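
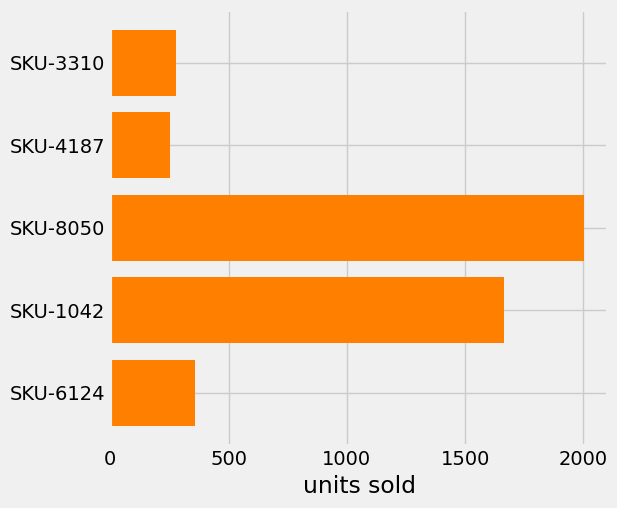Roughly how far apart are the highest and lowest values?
Max SKU-8050 ≈ 2000, min SKU-4187 ≈ 200; range ≈ 1800.

≈ 1800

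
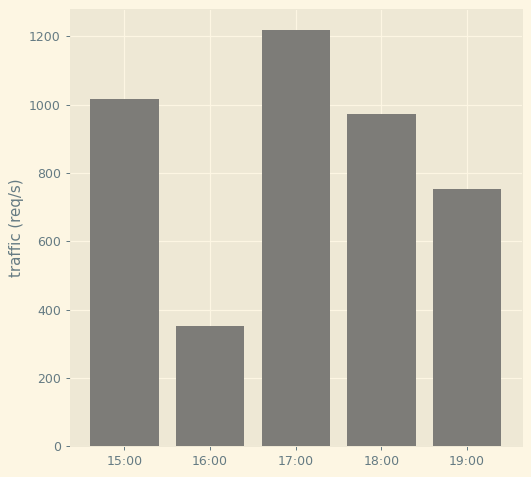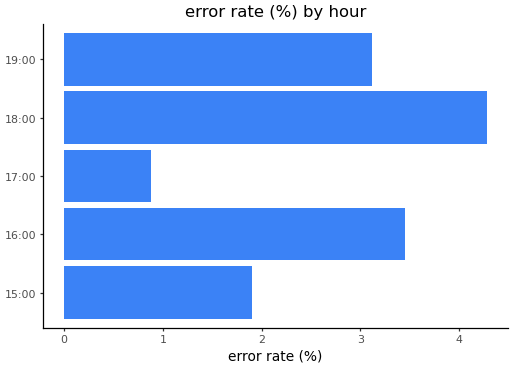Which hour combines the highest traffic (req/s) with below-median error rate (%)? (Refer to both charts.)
Chart 2 median error rate (%) ≈ 3; below-median hours: 15:00, 17:00. Among those, 17:00 has the highest traffic (req/s) (≈ 1200).

17:00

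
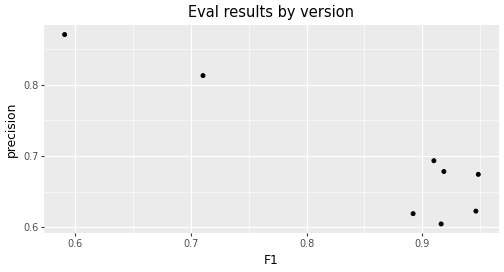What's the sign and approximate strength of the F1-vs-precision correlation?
negative, strong

Points are negatively correlated; strong (|r| ≈ 0.9).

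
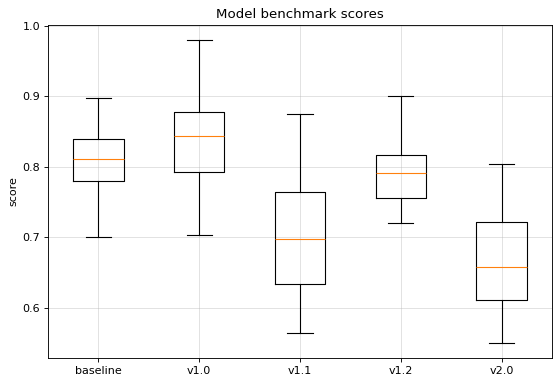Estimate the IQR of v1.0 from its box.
Q3 ≈ 0.88, Q1 ≈ 0.80; IQR ≈ 0.08.

≈ 0.08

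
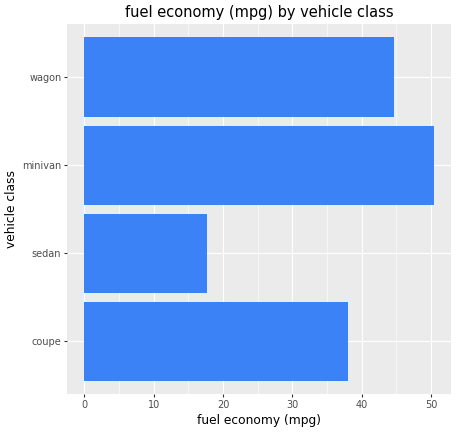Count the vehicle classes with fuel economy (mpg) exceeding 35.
3

Above 35: coupe, minivan, wagon.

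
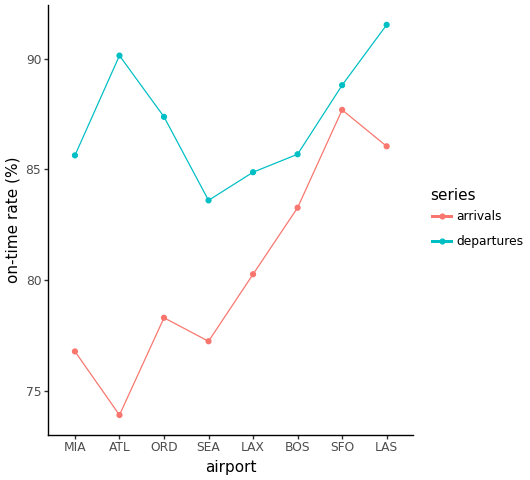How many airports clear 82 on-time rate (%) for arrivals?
3

Above 82: BOS, SFO, LAS.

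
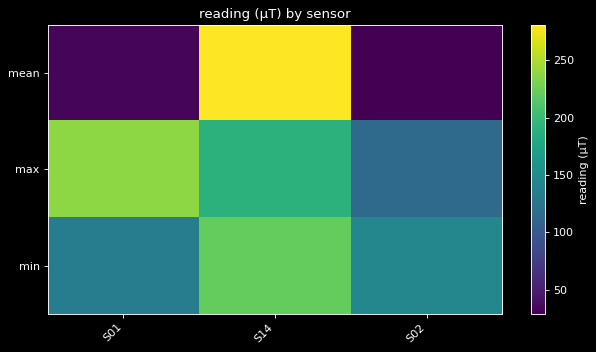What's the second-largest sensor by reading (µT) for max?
Top 3 for max: S01 ≈ 250, S14 ≈ 200, S02 ≈ 125.

S14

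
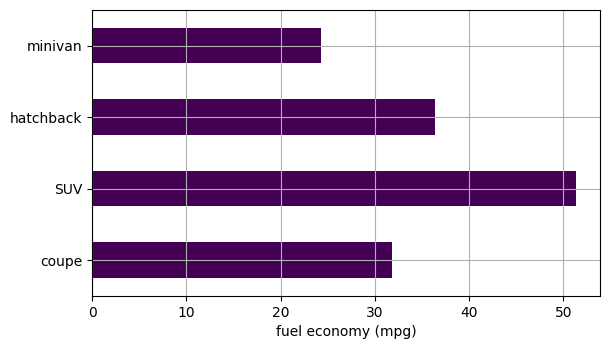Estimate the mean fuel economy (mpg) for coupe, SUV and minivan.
(30 + 50 + 25) / 3 ≈ 35.

≈ 35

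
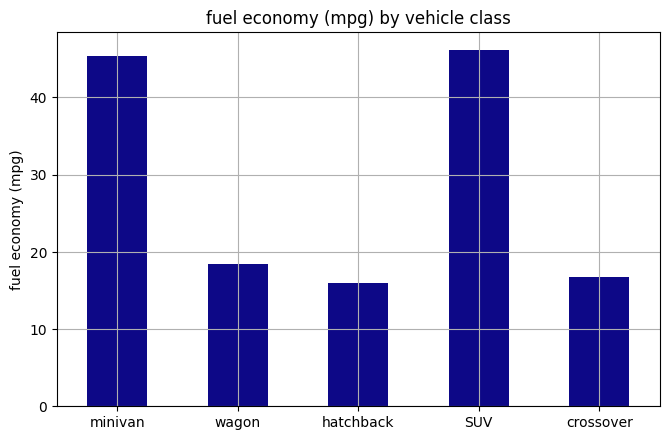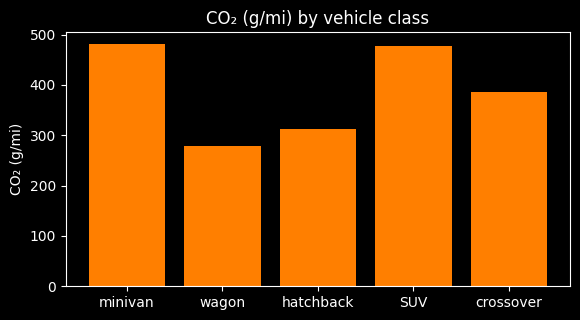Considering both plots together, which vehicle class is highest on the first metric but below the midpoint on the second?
wagon

Chart 2 median CO₂ (g/mi) ≈ 400; below-median vehicle classes: wagon, hatchback. Among those, wagon has the highest fuel economy (mpg) (≈ 20).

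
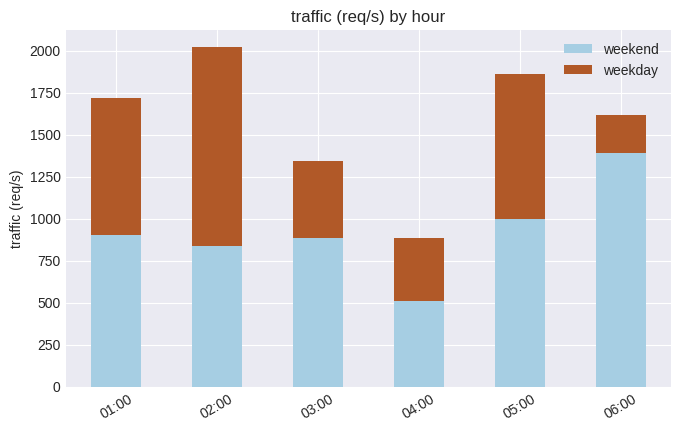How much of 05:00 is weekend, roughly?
weekend top ≈ 1000, bottom ≈ 0; segment ≈ 1000.

≈ 1000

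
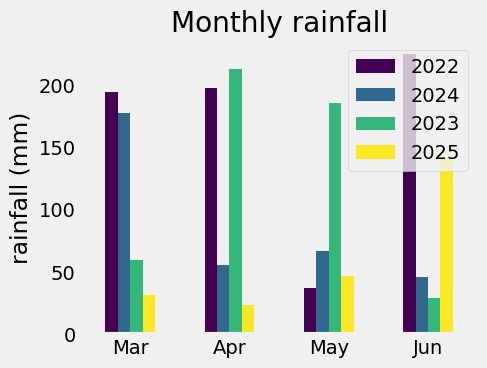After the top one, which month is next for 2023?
May

Top 3 for 2023: Apr ≈ 220, May ≈ 180, Mar ≈ 60.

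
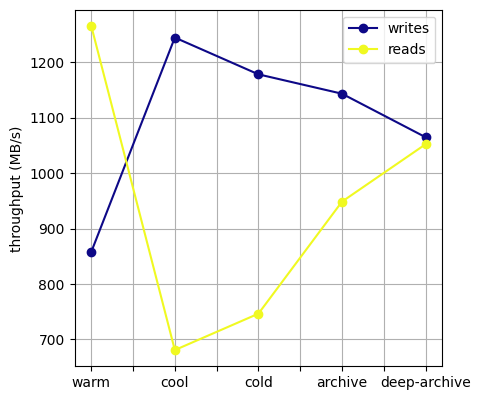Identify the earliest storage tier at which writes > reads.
cool

warm: writes ≈ 850 vs reads ≈ 1250 (not yet); cool: writes ≈ 1250 vs reads ≈ 700 (first crossover).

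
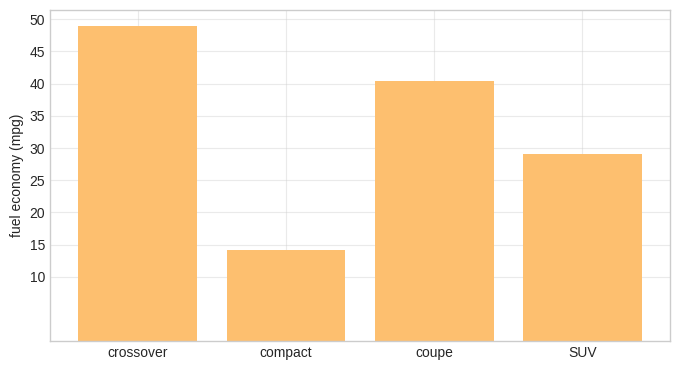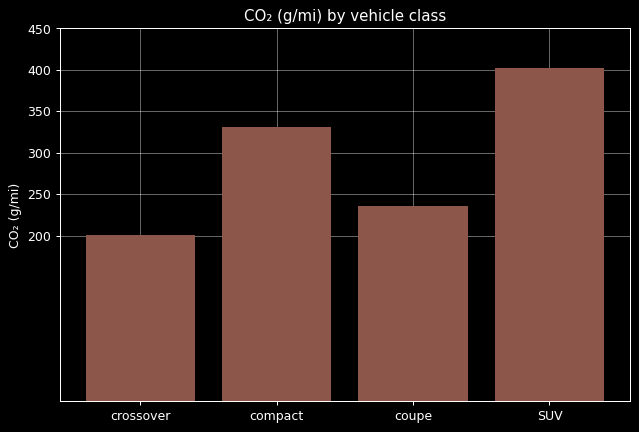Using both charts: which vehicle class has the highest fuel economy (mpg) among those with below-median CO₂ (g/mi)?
crossover

Chart 2 median CO₂ (g/mi) ≈ 300; below-median vehicle classes: crossover, coupe. Among those, crossover has the highest fuel economy (mpg) (≈ 50).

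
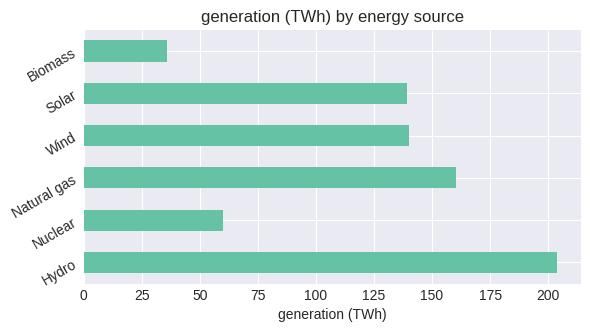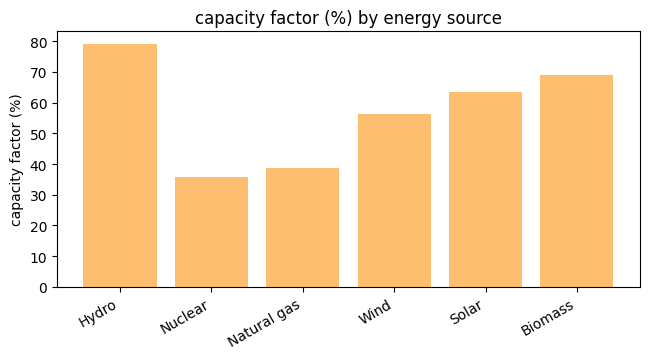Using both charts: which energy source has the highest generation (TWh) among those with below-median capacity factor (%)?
Chart 2 median capacity factor (%) ≈ 60; below-median energy sources: Nuclear, Natural gas, Wind. Among those, Natural gas has the highest generation (TWh) (≈ 160).

Natural gas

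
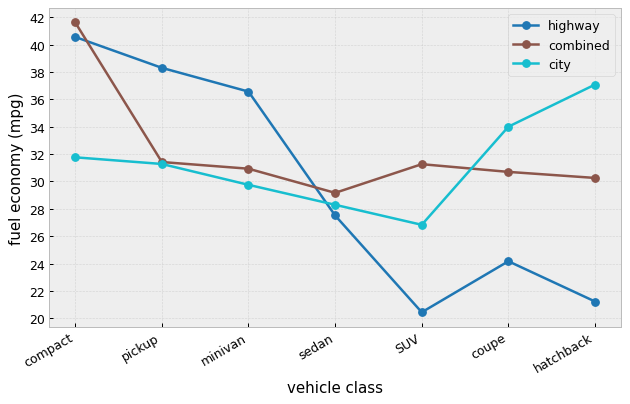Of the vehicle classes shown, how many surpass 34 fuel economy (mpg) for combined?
Above 34: compact.

1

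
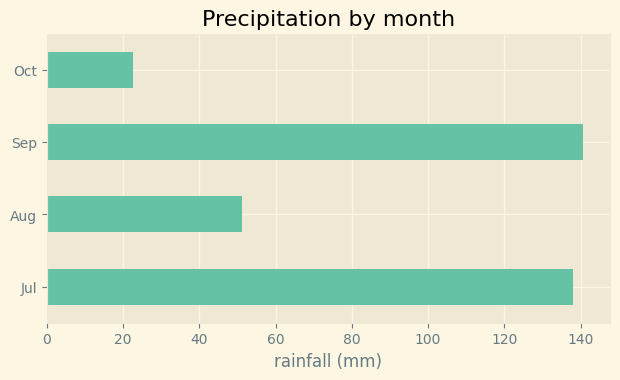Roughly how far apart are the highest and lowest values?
≈ 120

Max Sep ≈ 140, min Oct ≈ 20; range ≈ 120.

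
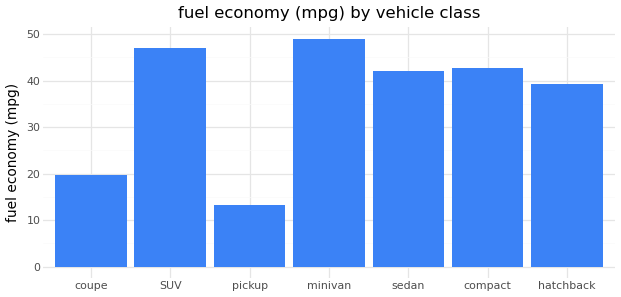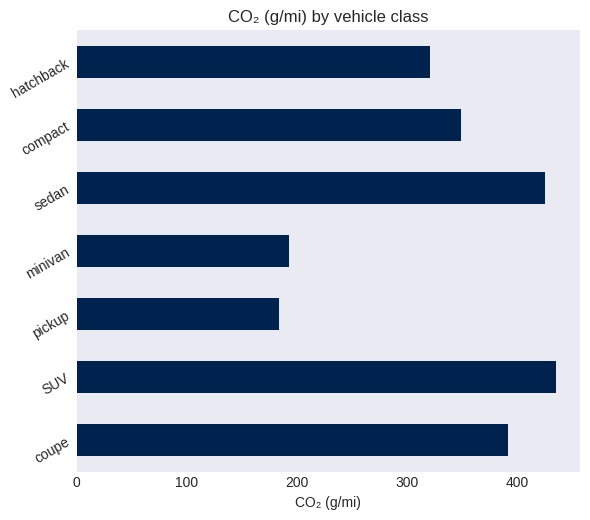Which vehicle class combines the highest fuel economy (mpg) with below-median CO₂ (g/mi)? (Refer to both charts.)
Chart 2 median CO₂ (g/mi) ≈ 350; below-median vehicle classes: pickup, minivan, hatchback. Among those, minivan has the highest fuel economy (mpg) (≈ 50).

minivan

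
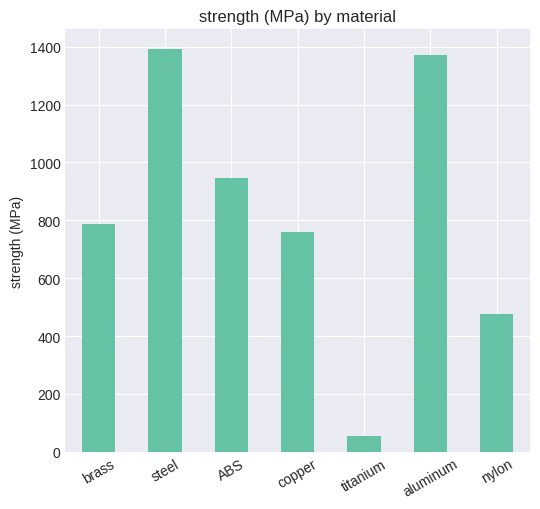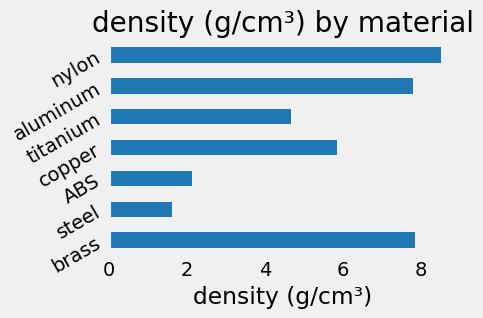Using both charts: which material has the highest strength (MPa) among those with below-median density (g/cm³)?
steel

Chart 2 median density (g/cm³) ≈ 6; below-median materials: steel, ABS, titanium. Among those, steel has the highest strength (MPa) (≈ 1400).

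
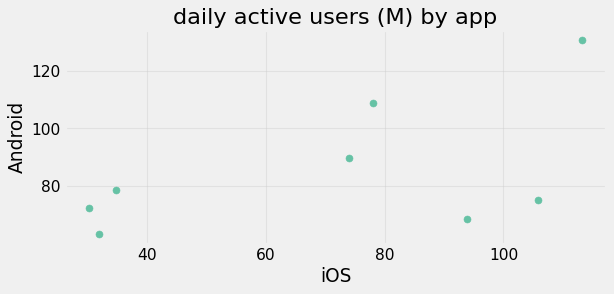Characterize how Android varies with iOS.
positive, moderate

Points are positively correlated; moderate (|r| ≈ 0.5).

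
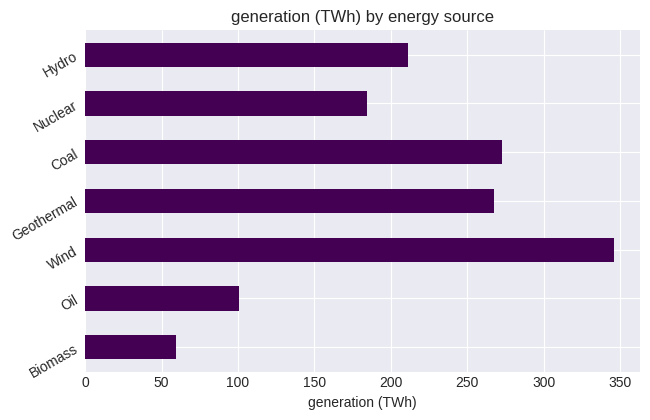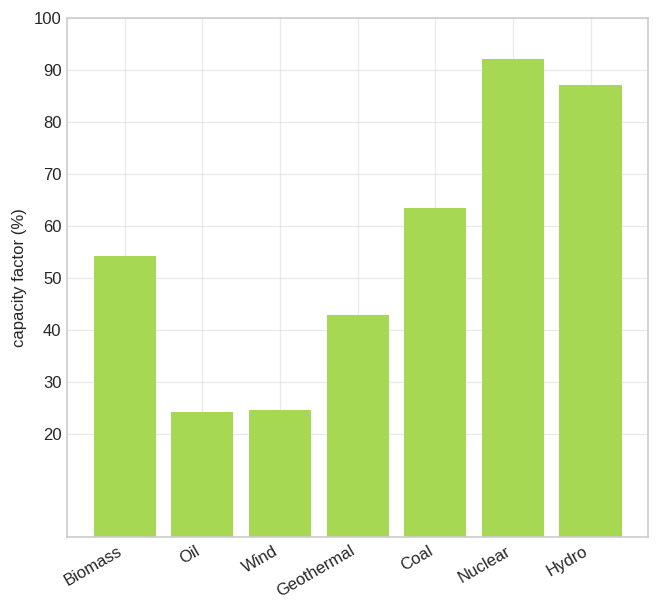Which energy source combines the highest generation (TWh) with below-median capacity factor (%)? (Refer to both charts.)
Wind

Chart 2 median capacity factor (%) ≈ 50; below-median energy sources: Oil, Wind, Geothermal. Among those, Wind has the highest generation (TWh) (≈ 350).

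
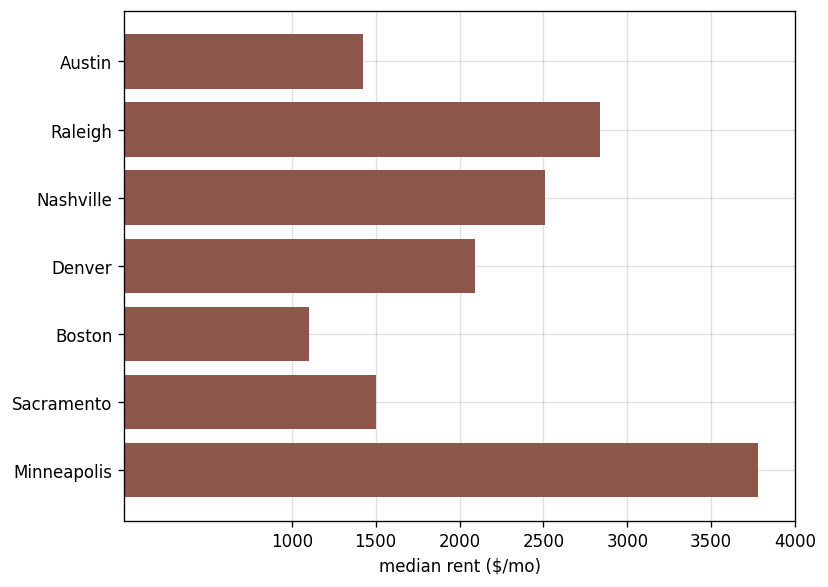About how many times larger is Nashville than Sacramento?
≈ 1.67×

Nashville ≈ 2500, Sacramento ≈ 1500; 2500/1500 ≈ 1.67.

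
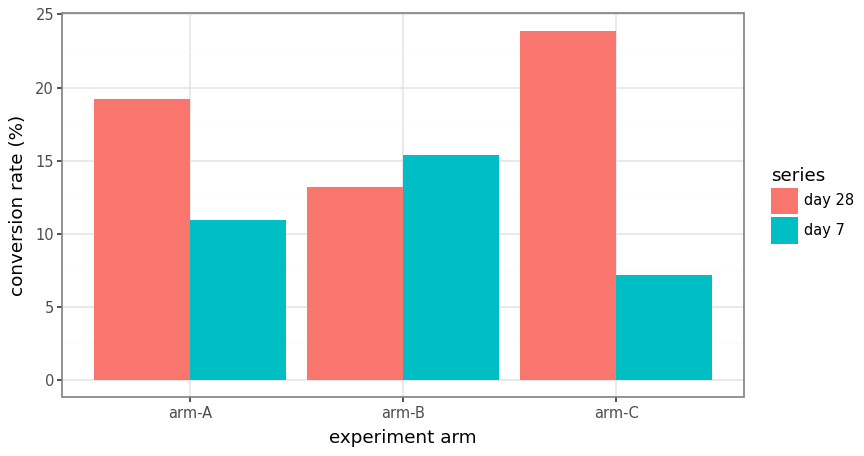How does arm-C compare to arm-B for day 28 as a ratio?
≈ 1.71×

arm-C ≈ 24, arm-B ≈ 14; 24/14 ≈ 1.71.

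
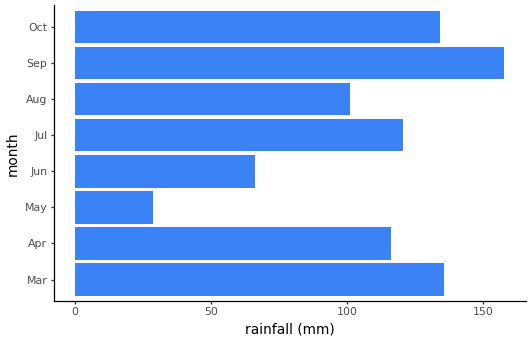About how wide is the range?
≈ 140

Max Sep ≈ 160, min May ≈ 20; range ≈ 140.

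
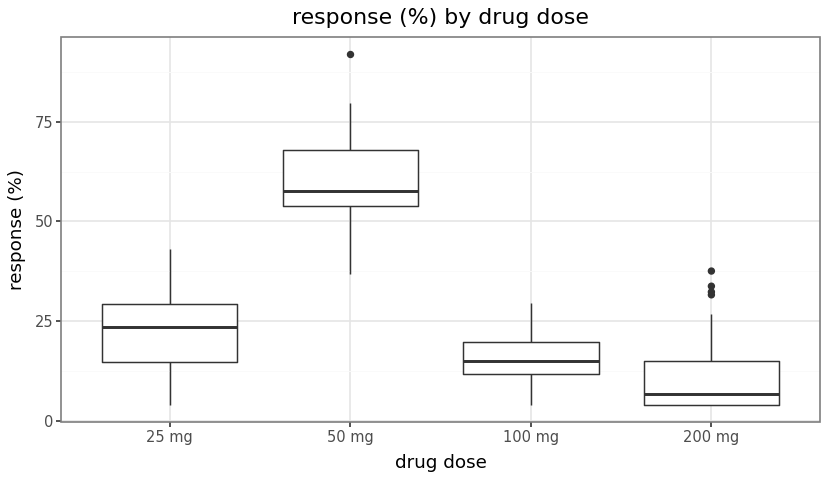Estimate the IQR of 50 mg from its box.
≈ 15

Q3 ≈ 70, Q1 ≈ 55; IQR ≈ 15.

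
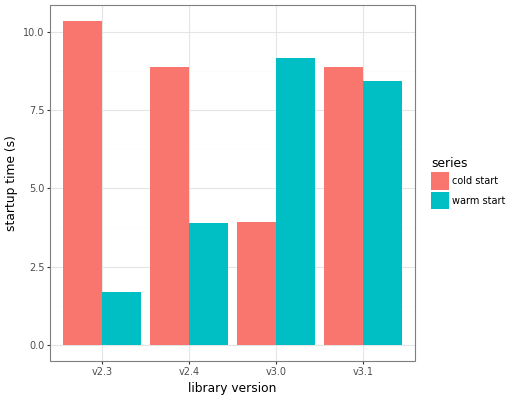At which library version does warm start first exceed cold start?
v3.0

v2.4: warm start ≈ 4 vs cold start ≈ 9 (not yet); v3.0: warm start ≈ 9 vs cold start ≈ 4 (first crossover).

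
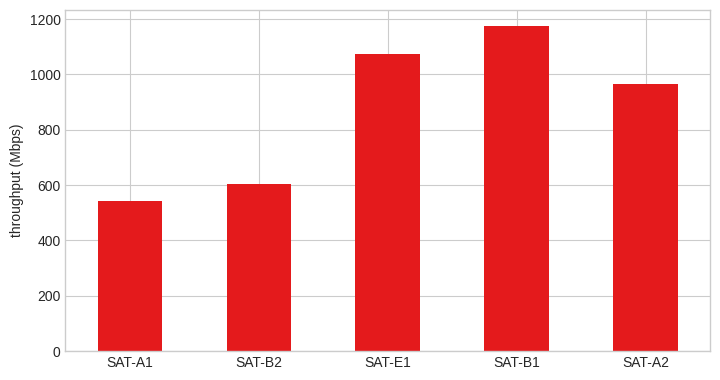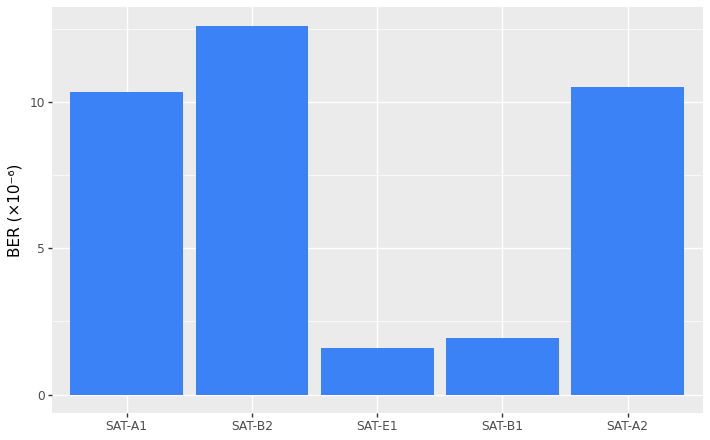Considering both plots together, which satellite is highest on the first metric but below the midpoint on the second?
Chart 2 median BER (×10⁻⁶) ≈ 10; below-median satellites: SAT-E1, SAT-B1. Among those, SAT-B1 has the highest throughput (Mbps) (≈ 1200).

SAT-B1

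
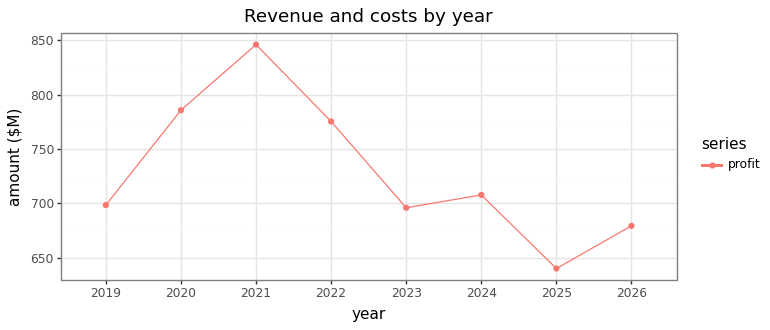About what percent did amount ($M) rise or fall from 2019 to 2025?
≈ -8.6%

2019 ≈ 700, 2025 ≈ 640; (640 − 700) / 700 ≈ -8.6%.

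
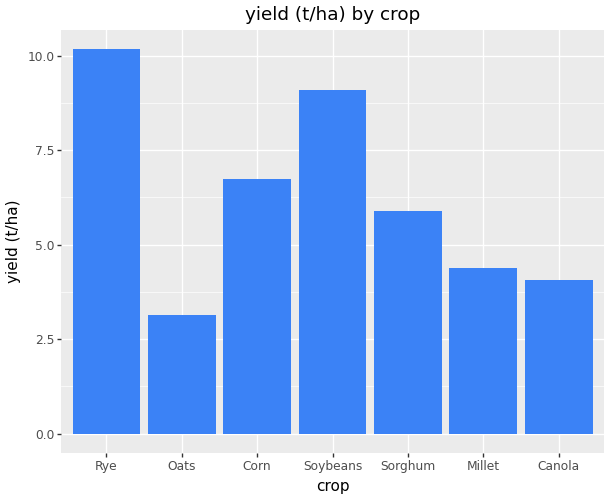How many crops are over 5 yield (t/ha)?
Above 5: Rye, Corn, Soybeans, Sorghum.

4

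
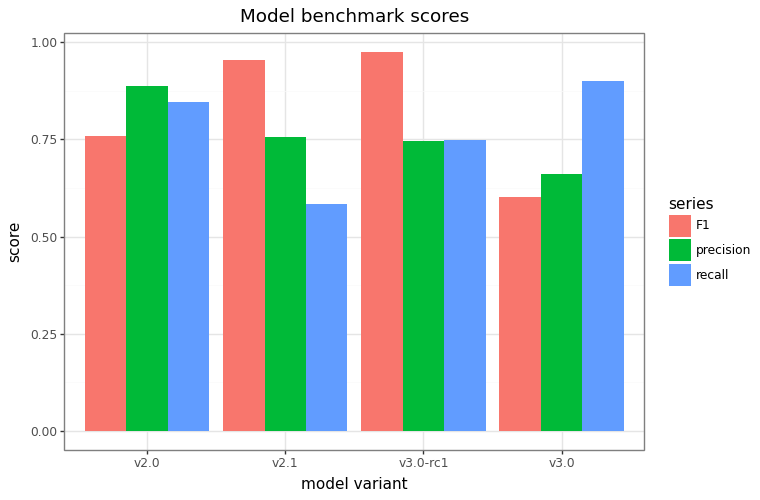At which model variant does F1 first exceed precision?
v2.1

v2.0: F1 ≈ 0.8 vs precision ≈ 0.9 (not yet); v2.1: F1 ≈ 1.0 vs precision ≈ 0.8 (first crossover).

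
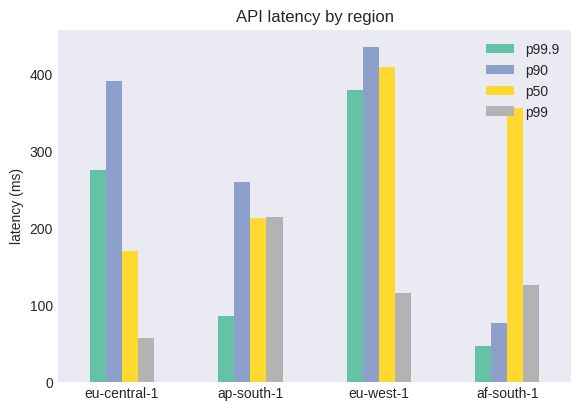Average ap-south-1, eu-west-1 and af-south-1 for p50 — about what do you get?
≈ 317

(200 + 400 + 350) / 3 ≈ 317.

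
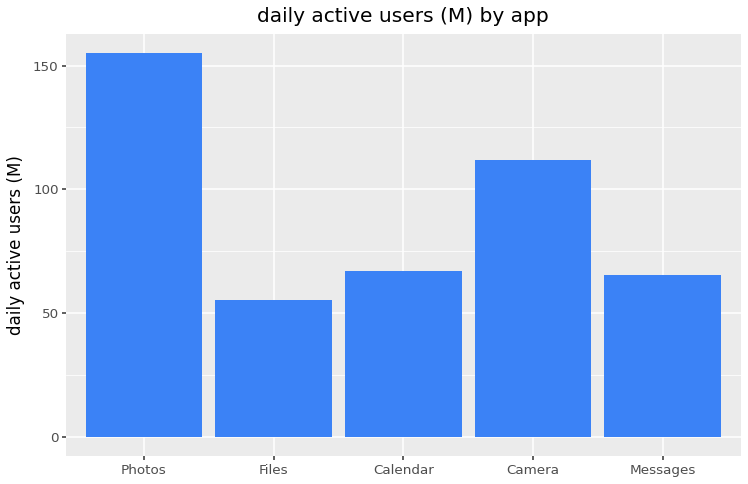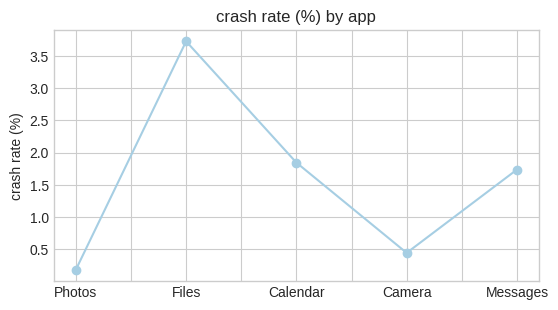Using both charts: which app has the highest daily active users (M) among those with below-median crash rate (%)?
Chart 2 median crash rate (%) ≈ 1.5; below-median apps: Photos, Camera. Among those, Photos has the highest daily active users (M) (≈ 160).

Photos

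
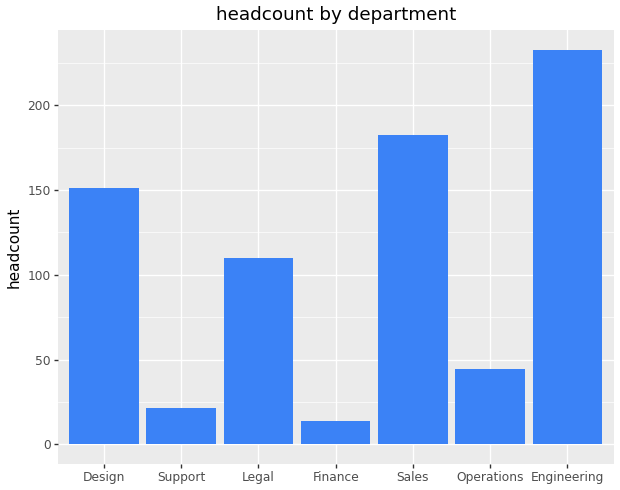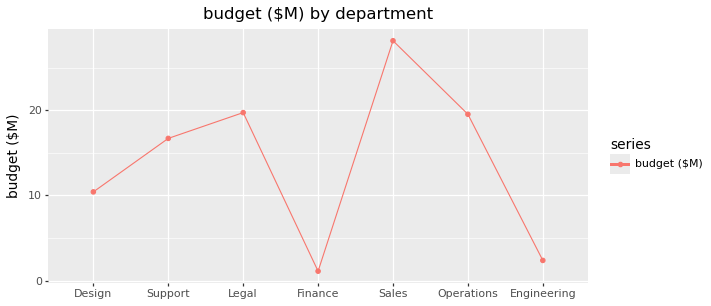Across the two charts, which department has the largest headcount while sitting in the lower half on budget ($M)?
Engineering

Chart 2 median budget ($M) ≈ 15; below-median departments: Design, Finance, Engineering. Among those, Engineering has the highest headcount (≈ 225).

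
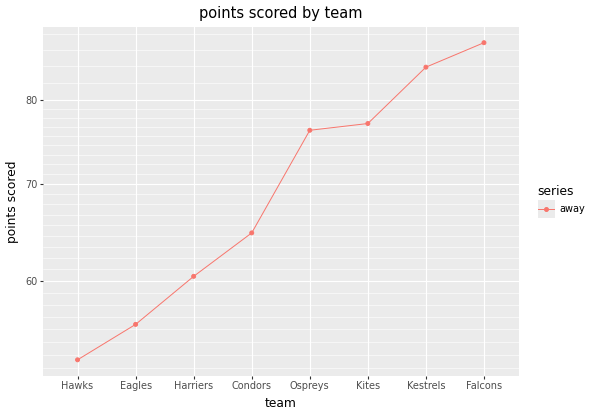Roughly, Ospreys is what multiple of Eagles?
Ospreys ≈ 75, Eagles ≈ 55; 75/55 ≈ 1.36.

≈ 1.36×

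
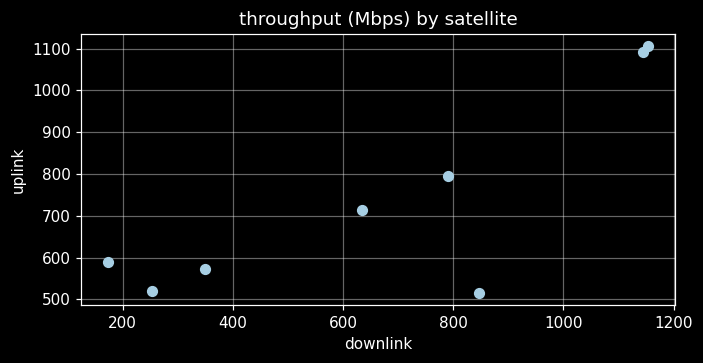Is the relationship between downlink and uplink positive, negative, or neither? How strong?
positive, strong

Points are positively correlated; strong (|r| ≈ 0.8).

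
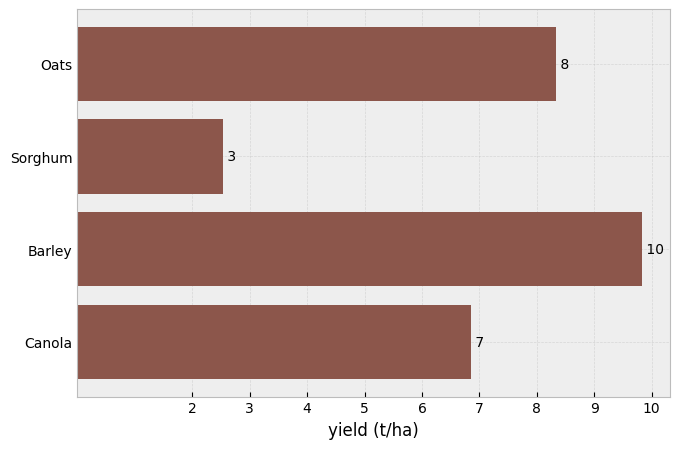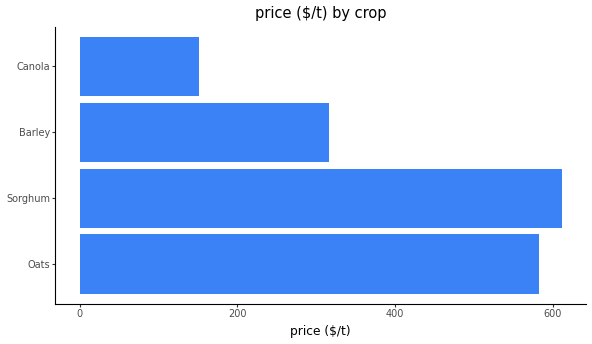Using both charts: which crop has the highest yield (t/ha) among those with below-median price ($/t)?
Chart 2 median price ($/t) ≈ 400; below-median crops: Barley, Canola. Among those, Barley has the highest yield (t/ha) (≈ 10).

Barley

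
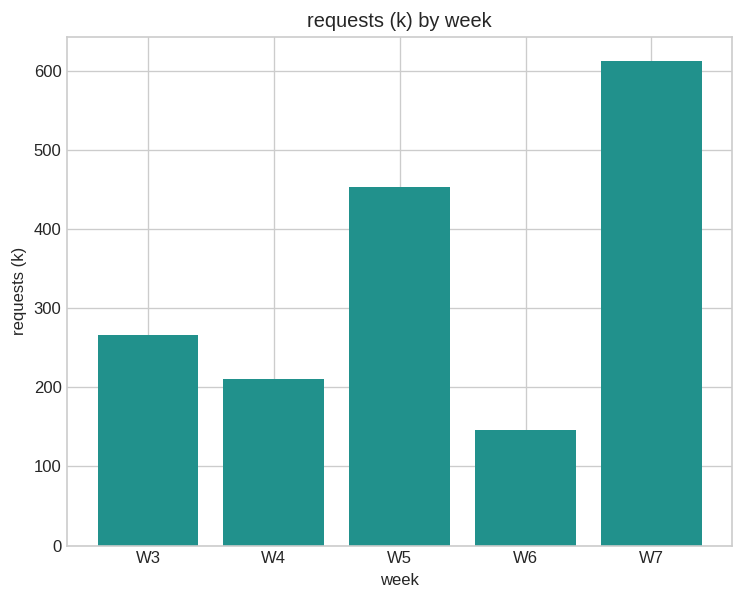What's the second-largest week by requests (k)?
W5

Top 3: W7 ≈ 600, W5 ≈ 500, W3 ≈ 300.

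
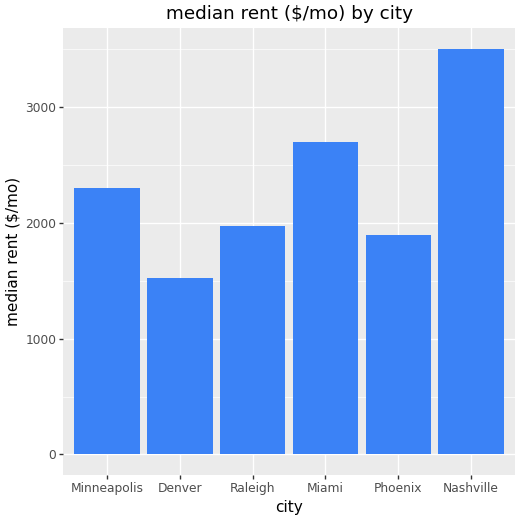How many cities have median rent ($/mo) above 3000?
Above 3000: Nashville.

1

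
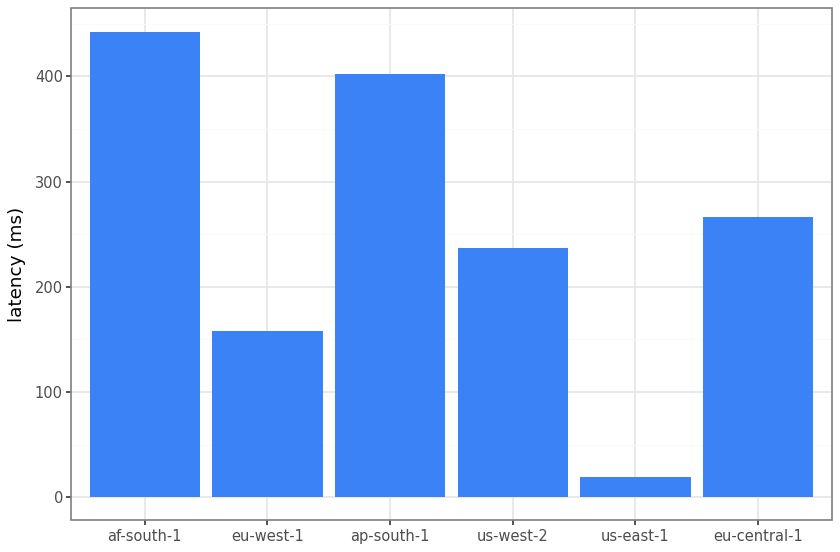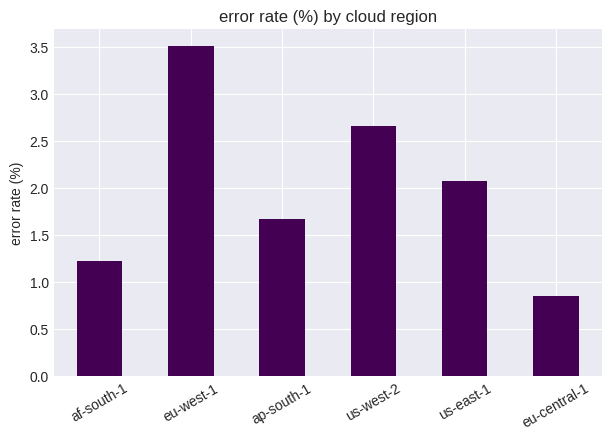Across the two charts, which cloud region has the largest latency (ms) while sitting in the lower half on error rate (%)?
af-south-1

Chart 2 median error rate (%) ≈ 2; below-median cloud regions: af-south-1, ap-south-1, eu-central-1. Among those, af-south-1 has the highest latency (ms) (≈ 450).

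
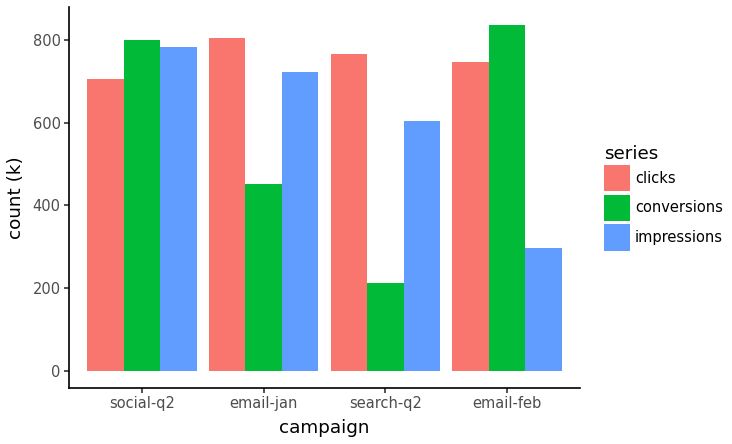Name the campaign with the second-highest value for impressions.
Top 3 for impressions: social-q2 ≈ 800, email-jan ≈ 700, search-q2 ≈ 600.

email-jan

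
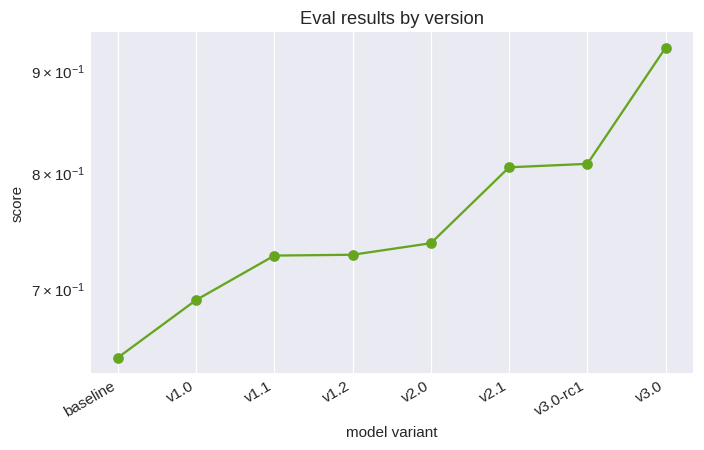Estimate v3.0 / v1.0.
≈ 1.29×

v3.0 ≈ 0.90, v1.0 ≈ 0.70; 0.90/0.70 ≈ 1.29.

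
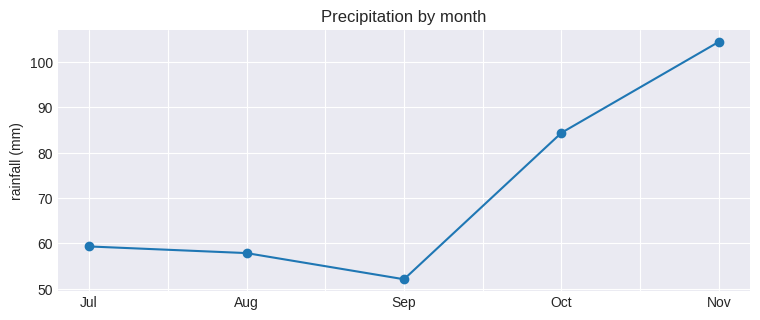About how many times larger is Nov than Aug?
≈ 1.75×

Nov ≈ 105, Aug ≈ 60; 105/60 ≈ 1.75.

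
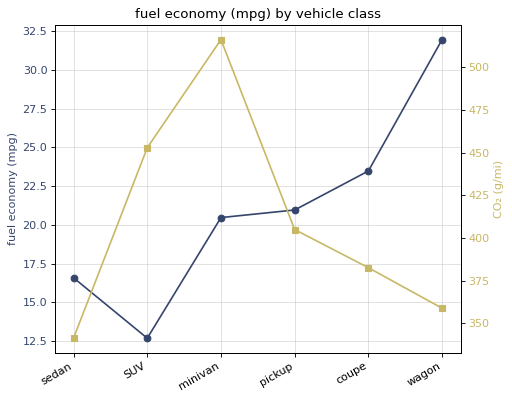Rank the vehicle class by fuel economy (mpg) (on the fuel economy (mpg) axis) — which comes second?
Top 3 (on the fuel economy (mpg) axis): wagon ≈ 32, coupe ≈ 24, pickup ≈ 20.

coupe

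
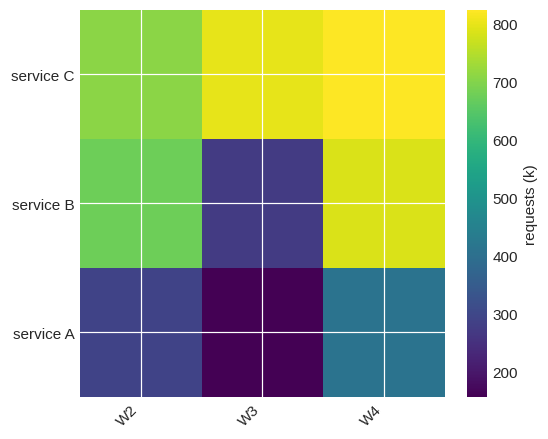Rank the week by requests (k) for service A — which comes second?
Top 3 for service A: W4 ≈ 400, W2 ≈ 300, W3 ≈ 200.

W2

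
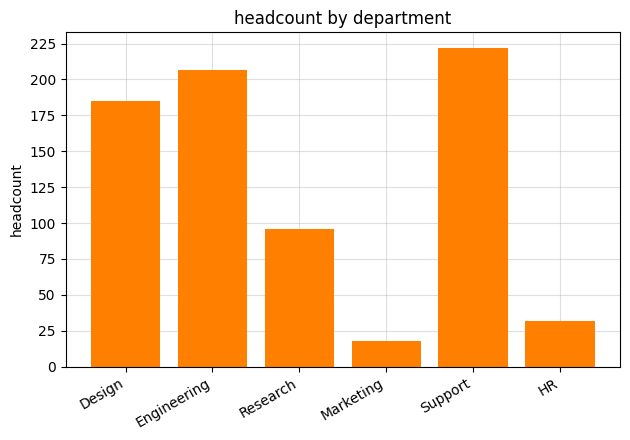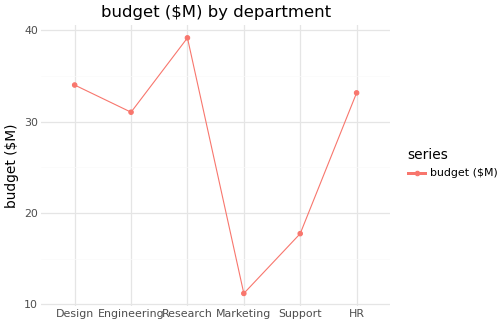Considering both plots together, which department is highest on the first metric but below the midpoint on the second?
Chart 2 median budget ($M) ≈ 30; below-median departments: Engineering, Marketing, Support. Among those, Support has the highest headcount (≈ 225).

Support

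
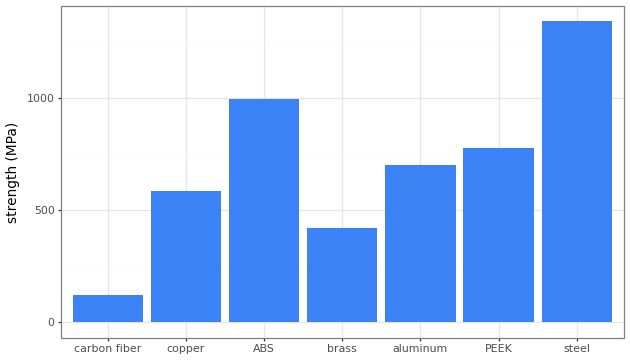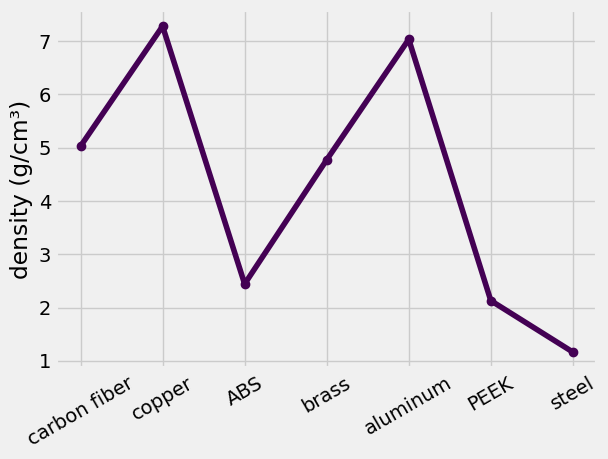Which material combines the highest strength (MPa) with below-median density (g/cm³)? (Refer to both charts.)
steel

Chart 2 median density (g/cm³) ≈ 5; below-median materials: ABS, PEEK, steel. Among those, steel has the highest strength (MPa) (≈ 1400).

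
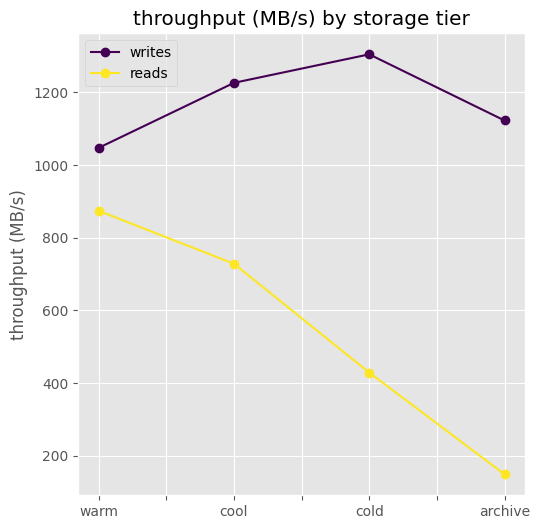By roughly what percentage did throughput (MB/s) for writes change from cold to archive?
≈ -15.4%

cold ≈ 1300, archive ≈ 1100; (1100 − 1300) / 1300 ≈ -15.4%.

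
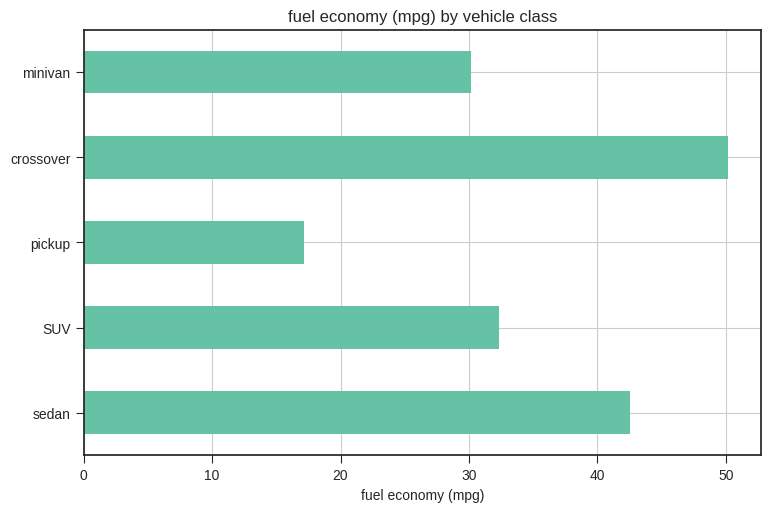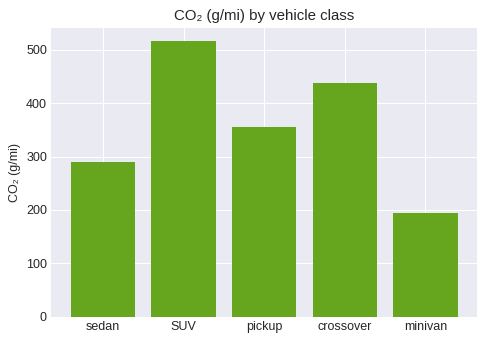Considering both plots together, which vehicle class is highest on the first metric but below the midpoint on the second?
Chart 2 median CO₂ (g/mi) ≈ 350; below-median vehicle classes: sedan, minivan. Among those, sedan has the highest fuel economy (mpg) (≈ 45).

sedan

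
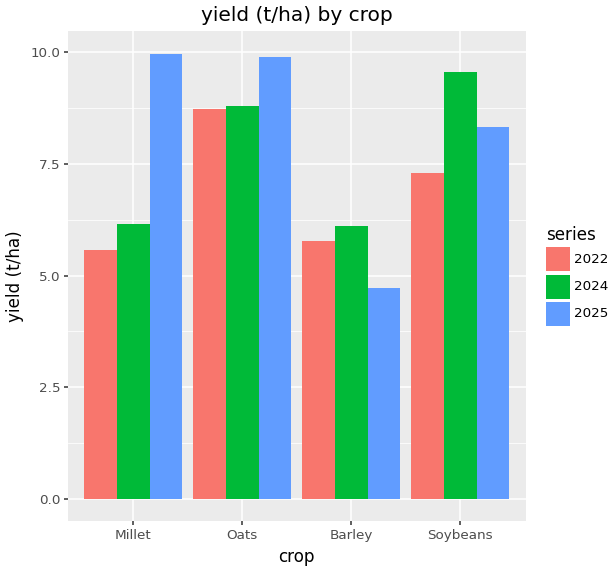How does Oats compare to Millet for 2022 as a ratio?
≈ 1.5×

Oats ≈ 9, Millet ≈ 6; 9/6 ≈ 1.5.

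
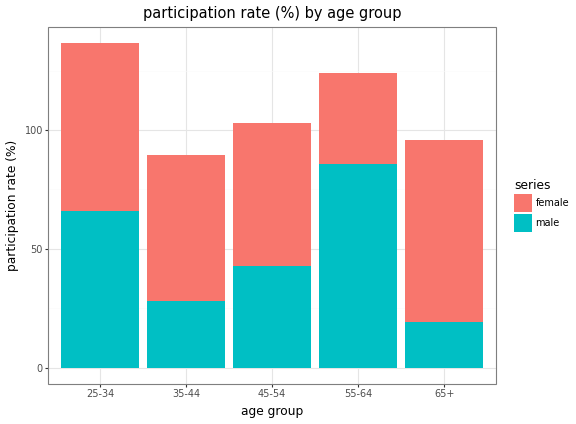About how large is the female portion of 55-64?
female top ≈ 120, bottom ≈ 80; segment ≈ 40.

≈ 40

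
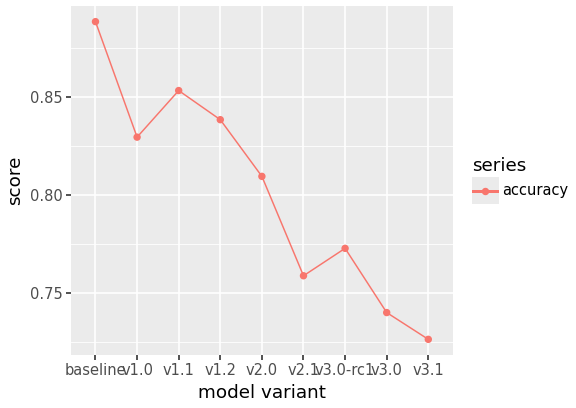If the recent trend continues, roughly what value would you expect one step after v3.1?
Last three: 0.78, 0.74, 0.72 → slope ≈ -0.03/step → next ≈ 0.69.

≈ 0.69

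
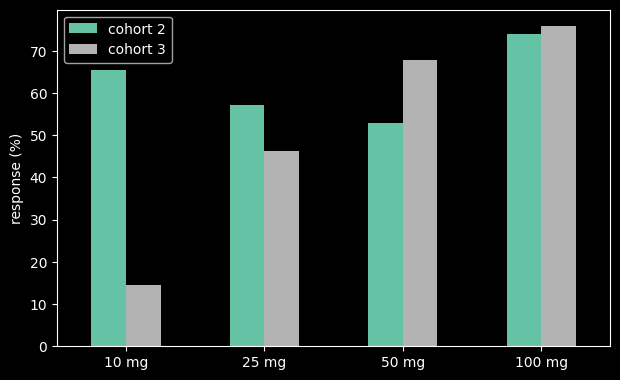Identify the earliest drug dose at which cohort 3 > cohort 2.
50 mg

25 mg: cohort 3 ≈ 50 vs cohort 2 ≈ 60 (not yet); 50 mg: cohort 3 ≈ 70 vs cohort 2 ≈ 50 (first crossover).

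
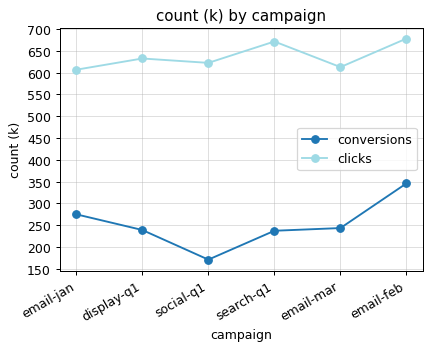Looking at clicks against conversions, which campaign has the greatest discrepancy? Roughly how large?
social-q1: clicks ≈ 600, conversions ≈ 150 → gap ≈ 450. Next-largest (search-q1) is only ≈ 400.

social-q1, ≈ 450 k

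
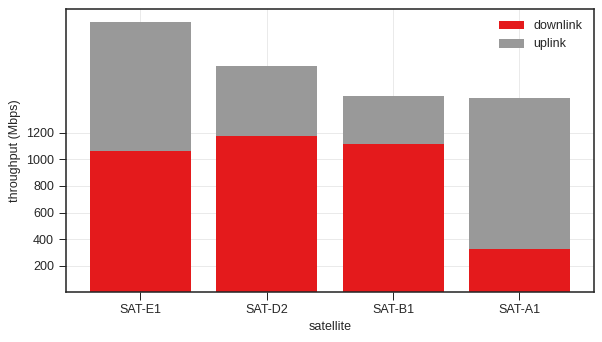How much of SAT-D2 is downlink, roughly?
≈ 1200

downlink top ≈ 1200, bottom ≈ 0; segment ≈ 1200.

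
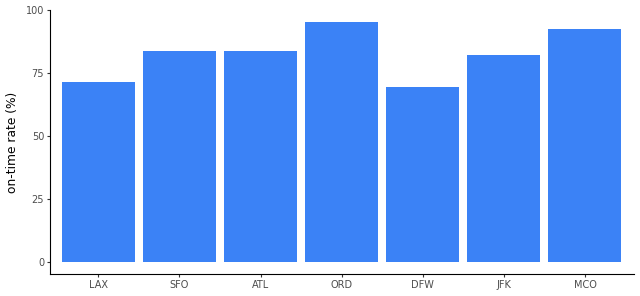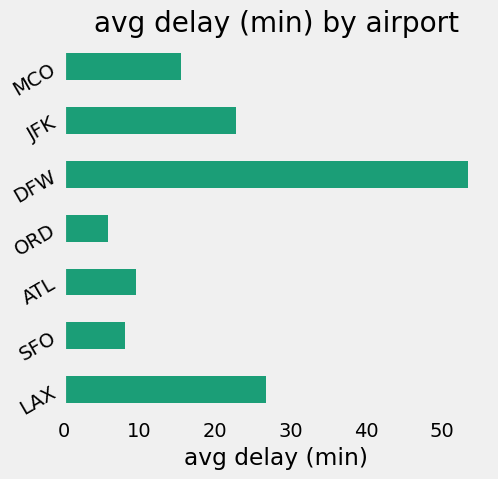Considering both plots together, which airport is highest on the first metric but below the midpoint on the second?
ORD

Chart 2 median avg delay (min) ≈ 15; below-median airports: SFO, ATL, ORD. Among those, ORD has the highest on-time rate (%) (≈ 100).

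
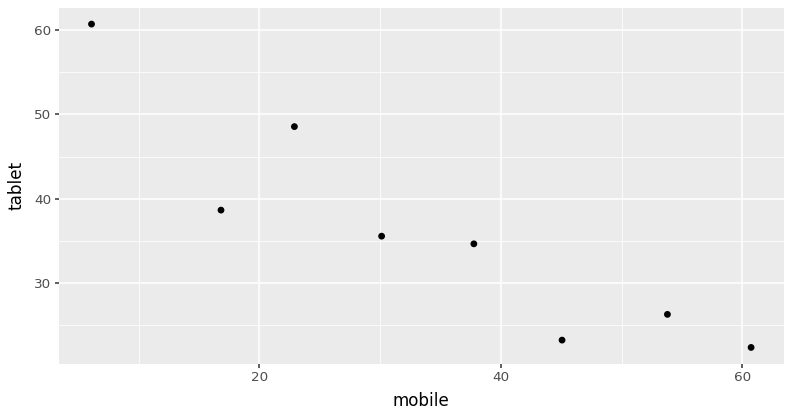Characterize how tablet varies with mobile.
negative, strong

Points are negatively correlated; strong (|r| ≈ 0.9).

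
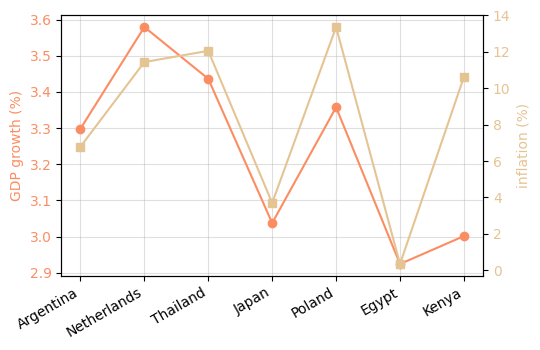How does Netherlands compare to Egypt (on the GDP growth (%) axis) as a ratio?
≈ 1.24×

Netherlands ≈ 3.6, Egypt ≈ 2.9; 3.6/2.9 ≈ 1.24.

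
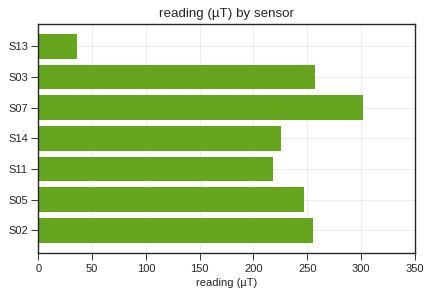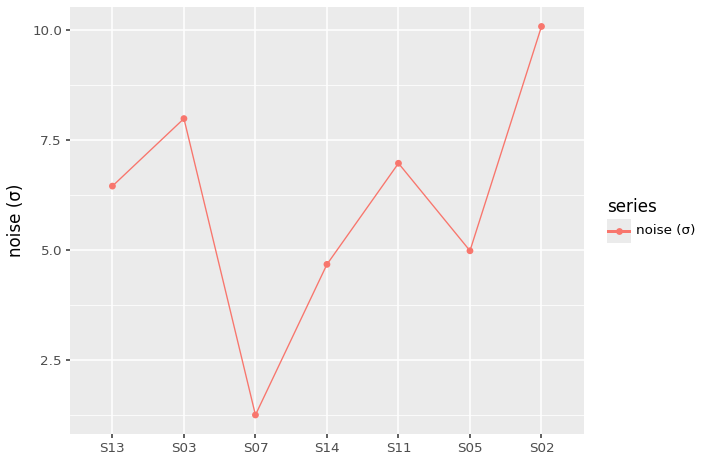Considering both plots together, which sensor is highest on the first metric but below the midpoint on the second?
S07

Chart 2 median noise (σ) ≈ 6; below-median sensors: S07, S14, S05. Among those, S07 has the highest reading (µT) (≈ 300).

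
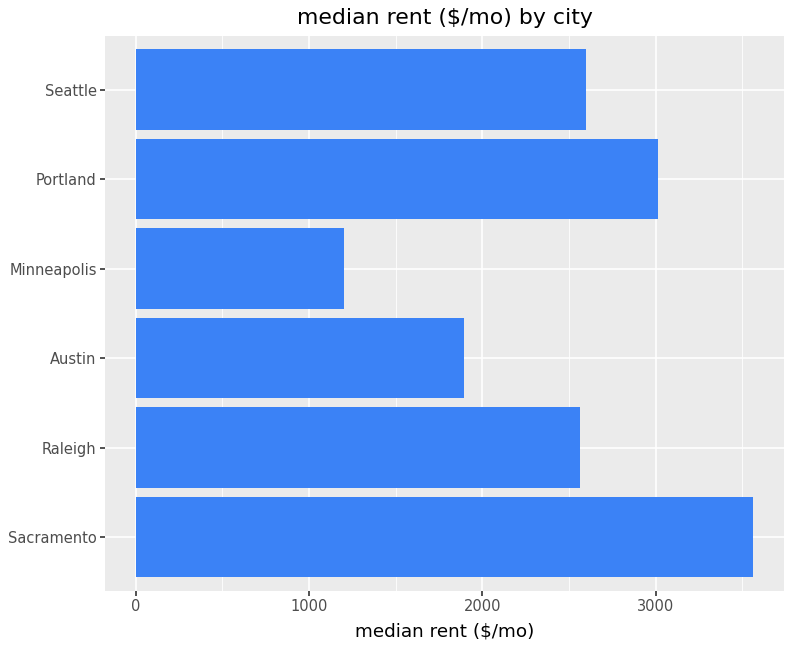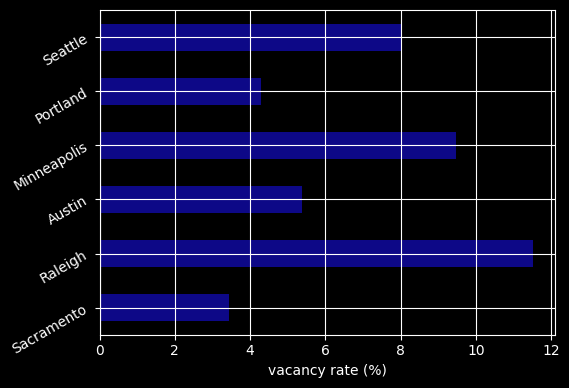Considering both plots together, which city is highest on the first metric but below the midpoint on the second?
Sacramento

Chart 2 median vacancy rate (%) ≈ 6; below-median cities: Sacramento, Austin, Portland. Among those, Sacramento has the highest median rent ($/mo) (≈ 3500).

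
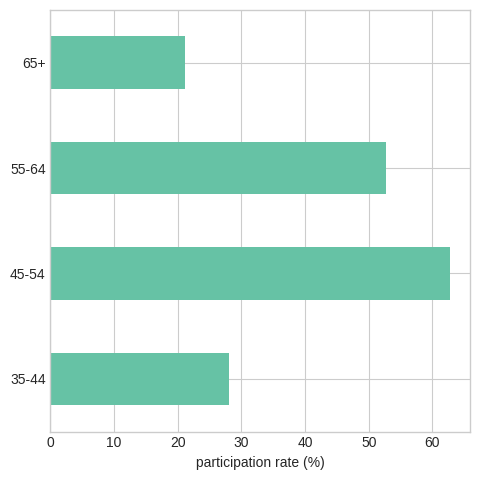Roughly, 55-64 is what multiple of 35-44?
≈ 1.67×

55-64 ≈ 50, 35-44 ≈ 30; 50/30 ≈ 1.67.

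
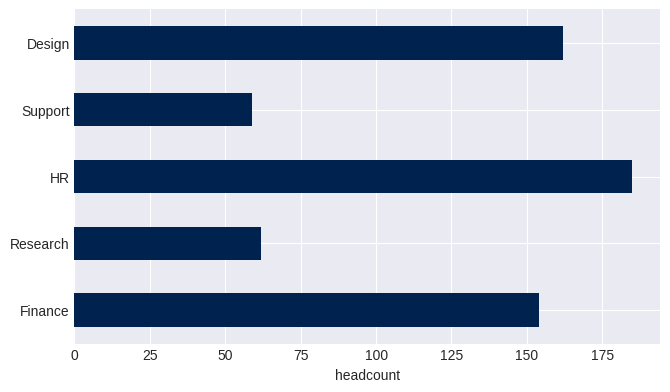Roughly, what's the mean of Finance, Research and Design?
≈ 127

(160 + 60 + 160) / 3 ≈ 127.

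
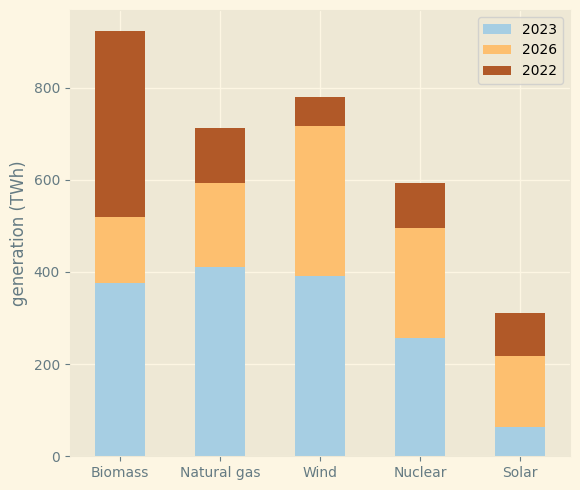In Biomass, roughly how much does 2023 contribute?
2023 top ≈ 400, bottom ≈ 0; segment ≈ 400.

≈ 400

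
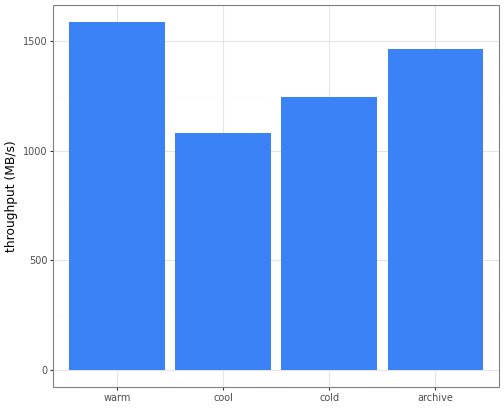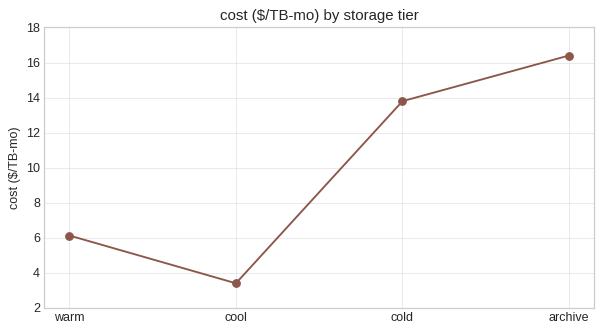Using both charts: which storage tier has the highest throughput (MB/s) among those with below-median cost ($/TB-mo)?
warm

Chart 2 median cost ($/TB-mo) ≈ 10; below-median storage tiers: warm, cool. Among those, warm has the highest throughput (MB/s) (≈ 1600).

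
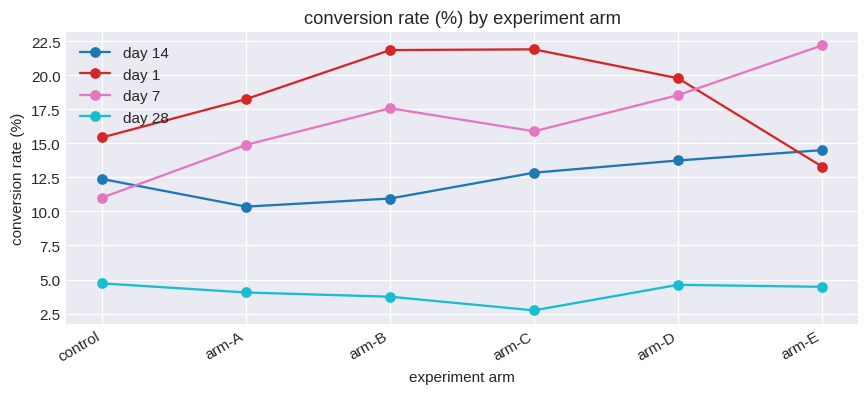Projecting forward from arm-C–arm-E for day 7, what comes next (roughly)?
Last three: 16, 18, 22 → slope ≈ 3/step → next ≈ 25.

≈ 25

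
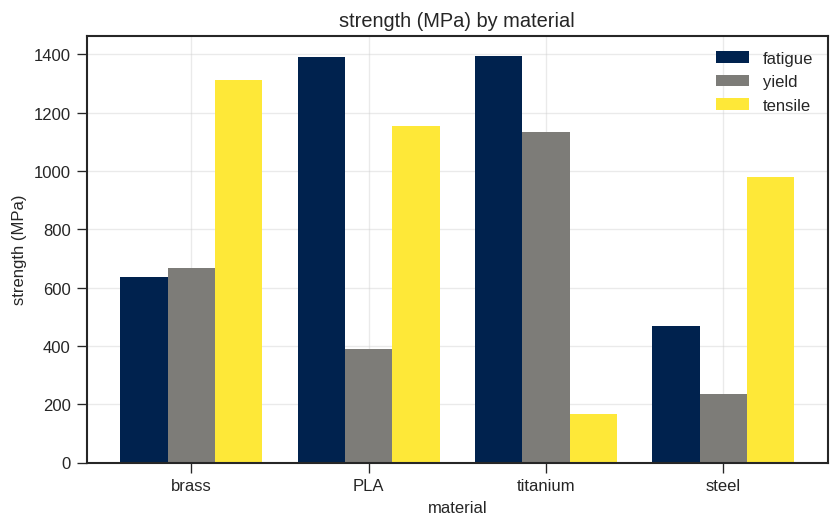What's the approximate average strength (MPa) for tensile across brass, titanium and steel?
≈ 867

(1400 + 200 + 1000) / 3 ≈ 867.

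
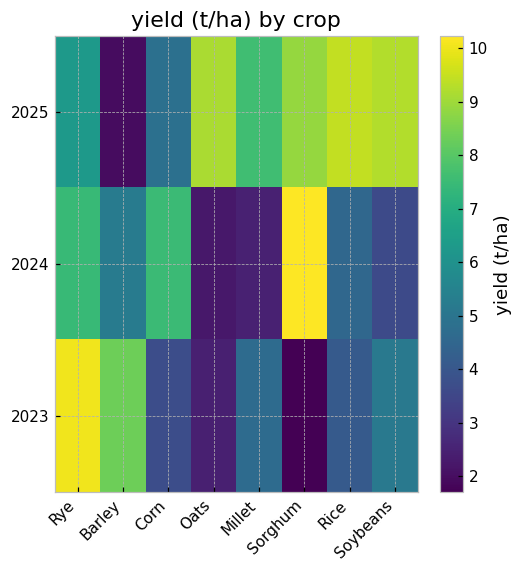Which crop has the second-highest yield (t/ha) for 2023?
Top 3 for 2023: Rye ≈ 10, Barley ≈ 8, Soybeans ≈ 5.

Barley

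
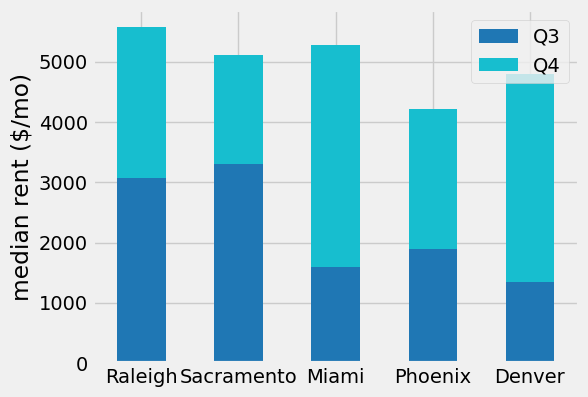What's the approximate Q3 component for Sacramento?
≈ 3500

Q3 top ≈ 3500, bottom ≈ 0; segment ≈ 3500.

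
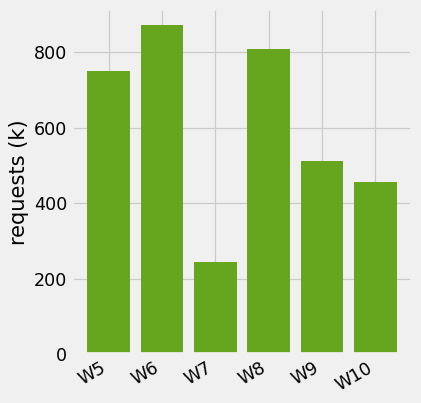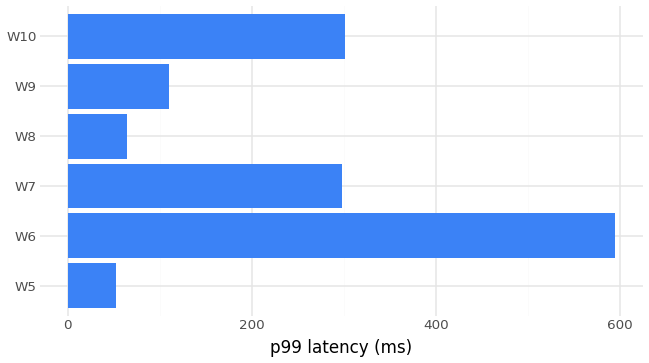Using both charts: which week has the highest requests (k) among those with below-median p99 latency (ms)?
W8

Chart 2 median p99 latency (ms) ≈ 200; below-median weeks: W5, W8, W9. Among those, W8 has the highest requests (k) (≈ 800).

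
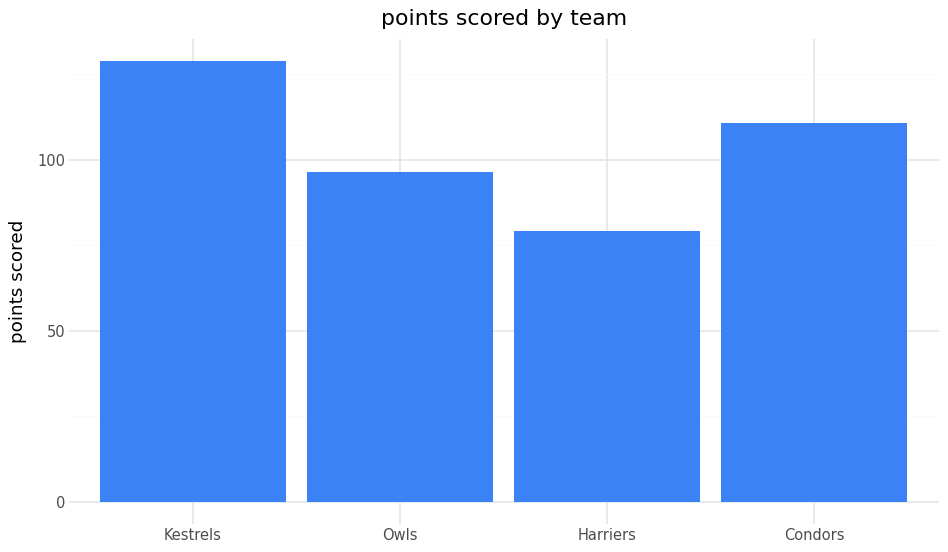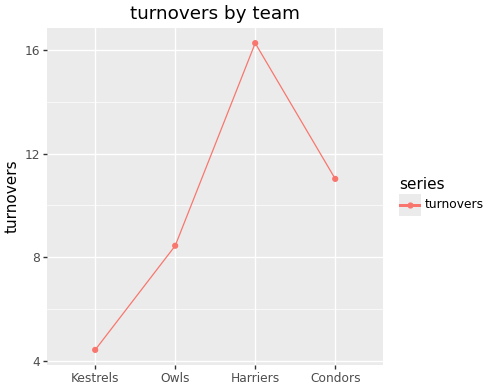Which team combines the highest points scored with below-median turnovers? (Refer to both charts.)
Chart 2 median turnovers ≈ 10; below-median teams: Kestrels, Owls. Among those, Kestrels has the highest points scored (≈ 120).

Kestrels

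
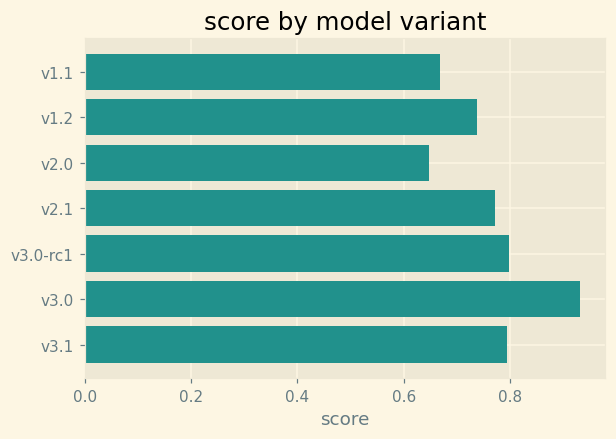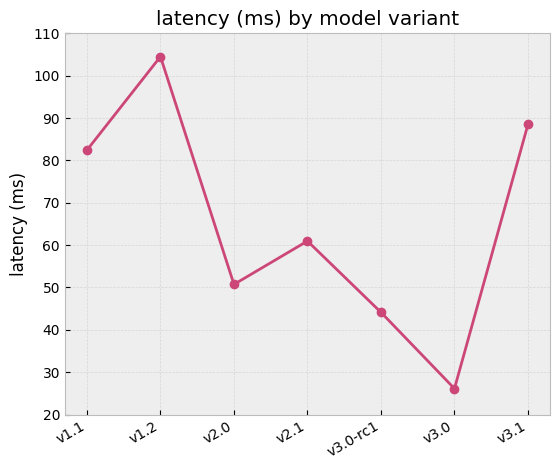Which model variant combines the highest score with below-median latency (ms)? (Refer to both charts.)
Chart 2 median latency (ms) ≈ 60; below-median model variants: v2.0, v3.0-rc1, v3.0. Among those, v3.0 has the highest score (≈ 0.9).

v3.0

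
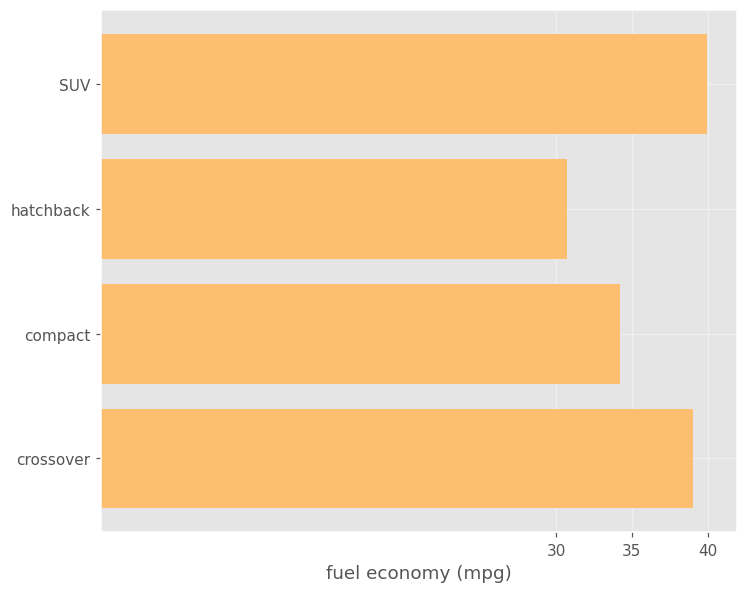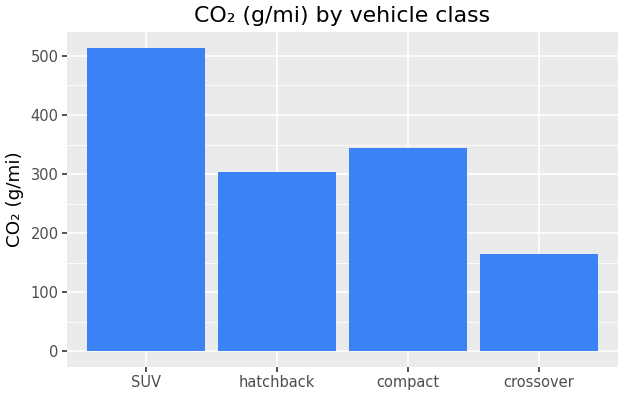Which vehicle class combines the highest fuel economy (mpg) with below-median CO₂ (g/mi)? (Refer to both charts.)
Chart 2 median CO₂ (g/mi) ≈ 300; below-median vehicle classes: hatchback, crossover. Among those, crossover has the highest fuel economy (mpg) (≈ 40).

crossover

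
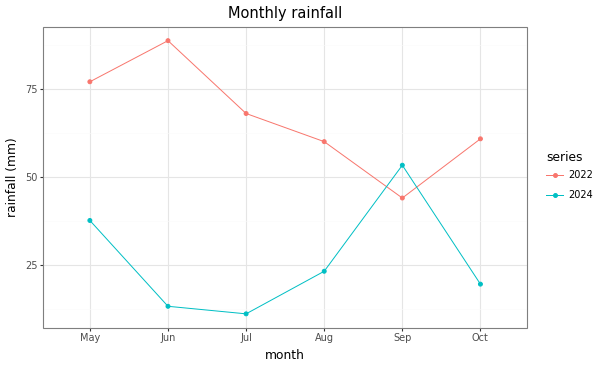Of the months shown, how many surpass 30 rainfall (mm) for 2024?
Above 30: May, Sep.

2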